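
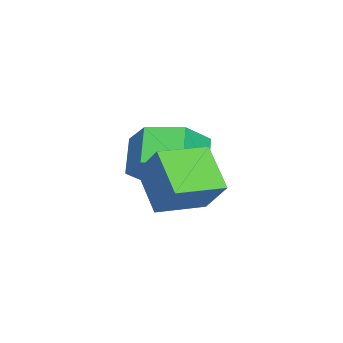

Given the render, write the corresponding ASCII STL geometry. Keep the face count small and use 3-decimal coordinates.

solid 
facet normal 0.671 0.114 -0.733
outer loop
vertex -0.392 1.084 -1.918
vertex -0.988 1.468 -2.404
vertex -0.494 1.937 -1.879
endloop
endfacet
facet normal 0.732 0.057 0.679
outer loop
vertex -0.392 1.084 -1.918
vertex -0.494 1.937 -1.879
vertex -1.076 0.968 -1.17
endloop
endfacet
facet normal 0.732 0.057 0.679
outer loop
vertex -1.076 0.968 -1.17
vertex -0.494 1.937 -1.879
vertex -1.178 1.821 -1.131
endloop
endfacet
facet normal -0.671 -0.114 0.733
outer loop
vertex -1.076 0.968 -1.17
vertex -1.178 1.821 -1.131
vertex -1.672 1.352 -1.656
endloop
endfacet
facet normal 0.671 0.113 -0.733
outer loop
vertex -0.494 1.937 -1.879
vertex -0.988 1.468 -2.404
vertex -1.09 2.321 -2.366
endloop
endfacet
facet normal 0.263 0.888 0.378
outer loop
vertex -0.494 1.937 -1.879
vertex -1.09 2.321 -2.366
vertex -1.178 1.821 -1.131
endloop
endfacet
facet normal 0.263 0.888 0.378
outer loop
vertex -1.178 1.821 -1.131
vertex -1.09 2.321 -2.366
vertex -1.774 2.205 -1.618
endloop
endfacet
facet normal -0.671 -0.113 0.733
outer loop
vertex -1.178 1.821 -1.131
vertex -1.774 2.205 -1.618
vertex -1.672 1.352 -1.656
endloop
endfacet
facet normal 0.671 0.113 -0.733
outer loop
vertex -1.09 2.321 -2.366
vertex -0.988 1.468 -2.404
vertex -1.584 1.852 -2.89
endloop
endfacet
facet normal -0.469 0.830 -0.301
outer loop
vertex -1.09 2.321 -2.366
vertex -1.584 1.852 -2.89
vertex -1.774 2.205 -1.618
endloop
endfacet
facet normal -0.469 0.830 -0.301
outer loop
vertex -1.774 2.205 -1.618
vertex -1.584 1.852 -2.89
vertex -2.268 1.736 -2.142
endloop
endfacet
facet normal -0.671 -0.113 0.733
outer loop
vertex -1.774 2.205 -1.618
vertex -2.268 1.736 -2.142
vertex -1.672 1.352 -1.656
endloop
endfacet
facet normal 0.671 0.114 -0.733
outer loop
vertex -1.584 1.852 -2.89
vertex -0.988 1.468 -2.404
vertex -1.482 0.999 -2.929
endloop
endfacet
facet normal -0.732 -0.057 -0.679
outer loop
vertex -1.584 1.852 -2.89
vertex -1.482 0.999 -2.929
vertex -2.268 1.736 -2.142
endloop
endfacet
facet normal -0.732 -0.057 -0.679
outer loop
vertex -2.268 1.736 -2.142
vertex -1.482 0.999 -2.929
vertex -2.166 0.883 -2.181
endloop
endfacet
facet normal -0.671 -0.114 0.733
outer loop
vertex -2.268 1.736 -2.142
vertex -2.166 0.883 -2.181
vertex -1.672 1.352 -1.656
endloop
endfacet
facet normal 0.671 0.113 -0.733
outer loop
vertex -1.482 0.999 -2.929
vertex -0.988 1.468 -2.404
vertex -0.886 0.615 -2.442
endloop
endfacet
facet normal -0.263 -0.888 -0.378
outer loop
vertex -1.482 0.999 -2.929
vertex -0.886 0.615 -2.442
vertex -2.166 0.883 -2.181
endloop
endfacet
facet normal -0.263 -0.888 -0.378
outer loop
vertex -2.166 0.883 -2.181
vertex -0.886 0.615 -2.442
vertex -1.57 0.499 -1.694
endloop
endfacet
facet normal -0.671 -0.113 0.733
outer loop
vertex -2.166 0.883 -2.181
vertex -1.57 0.499 -1.694
vertex -1.672 1.352 -1.656
endloop
endfacet
facet normal 0.671 0.113 -0.733
outer loop
vertex -0.886 0.615 -2.442
vertex -0.988 1.468 -2.404
vertex -0.392 1.084 -1.918
endloop
endfacet
facet normal 0.469 -0.830 0.301
outer loop
vertex -0.886 0.615 -2.442
vertex -0.392 1.084 -1.918
vertex -1.57 0.499 -1.694
endloop
endfacet
facet normal 0.469 -0.830 0.301
outer loop
vertex -1.57 0.499 -1.694
vertex -0.392 1.084 -1.918
vertex -1.076 0.968 -1.17
endloop
endfacet
facet normal -0.671 -0.113 0.733
outer loop
vertex -1.57 0.499 -1.694
vertex -1.076 0.968 -1.17
vertex -1.672 1.352 -1.656
endloop
endfacet
facet normal -0.682 0.730 -0.046
outer loop
vertex -0.306 2.517 -1.324
vertex 0.329 3.057 -2.174
vertex -0.861 1.949 -2.1
endloop
endfacet
facet normal -0.533 -0.454 0.714
outer loop
vertex -0.069 1.103 -2.046
vertex -0.306 2.517 -1.324
vertex -0.861 1.949 -2.1
endloop
endfacet
facet normal -0.682 0.730 -0.046
outer loop
vertex -0.861 1.949 -2.1
vertex 0.329 3.057 -2.174
vertex -0.226 2.489 -2.949
endloop
endfacet
facet normal -0.499 -0.512 -0.699
outer loop
vertex -0.226 2.489 -2.949
vertex -0.069 1.103 -2.046
vertex -0.861 1.949 -2.1
endloop
endfacet
facet normal 0.500 0.512 0.699
outer loop
vertex -0.306 2.517 -1.324
vertex 1.121 2.211 -2.12
vertex 0.329 3.057 -2.174
endloop
endfacet
facet normal -0.533 -0.454 0.714
outer loop
vertex 0.486 1.671 -1.271
vertex -0.306 2.517 -1.324
vertex -0.069 1.103 -2.046
endloop
endfacet
facet normal 0.500 0.512 0.699
outer loop
vertex 0.486 1.671 -1.271
vertex 1.121 2.211 -2.12
vertex -0.306 2.517 -1.324
endloop
endfacet
facet normal 0.533 0.454 -0.714
outer loop
vertex 0.329 3.057 -2.174
vertex 1.121 2.211 -2.12
vertex -0.226 2.489 -2.949
endloop
endfacet
facet normal -0.500 -0.512 -0.699
outer loop
vertex 0.566 1.643 -2.896
vertex -0.069 1.103 -2.046
vertex -0.226 2.489 -2.949
endloop
endfacet
facet normal 0.533 0.454 -0.714
outer loop
vertex -0.226 2.489 -2.949
vertex 1.121 2.211 -2.12
vertex 0.566 1.643 -2.896
endloop
endfacet
facet normal 0.682 -0.730 0.046
outer loop
vertex 0.566 1.643 -2.896
vertex 0.486 1.671 -1.271
vertex -0.069 1.103 -2.046
endloop
endfacet
facet normal 0.682 -0.730 0.046
outer loop
vertex 1.121 2.211 -2.12
vertex 0.486 1.671 -1.271
vertex 0.566 1.643 -2.896
endloop
endfacet

endsolid


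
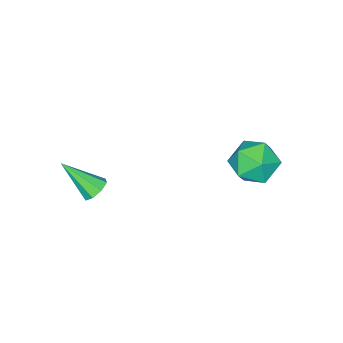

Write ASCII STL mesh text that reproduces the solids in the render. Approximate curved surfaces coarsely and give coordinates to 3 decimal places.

solid 
facet normal -0.789 0.413 0.454
outer loop
vertex -4.066 3.45 1.938
vertex -4.609 2.532 1.829
vertex -4.015 2.703 2.706
endloop
endfacet
facet normal -0.181 0.699 0.692
outer loop
vertex -4.066 3.45 1.938
vertex -4.015 2.703 2.706
vertex -3.128 3.227 2.409
endloop
endfacet
facet normal 0.166 0.977 0.133
outer loop
vertex -4.066 3.45 1.938
vertex -3.128 3.227 2.409
vertex -3.173 3.379 1.348
endloop
endfacet
facet normal -0.229 0.863 -0.450
outer loop
vertex -4.066 3.45 1.938
vertex -3.173 3.379 1.348
vertex -4.088 2.95 0.99
endloop
endfacet
facet normal -0.819 0.515 -0.252
outer loop
vertex -4.066 3.45 1.938
vertex -4.088 2.95 0.99
vertex -4.609 2.532 1.829
endloop
endfacet
facet normal 0.220 0.172 0.960
outer loop
vertex -3.128 3.227 2.409
vertex -4.015 2.703 2.706
vertex -3.092 2.17 2.59
endloop
endfacet
facet normal -0.765 -0.290 0.575
outer loop
vertex -4.015 2.703 2.706
vertex -4.609 2.532 1.829
vertex -4.007 1.741 2.232
endloop
endfacet
facet normal -0.814 -0.125 -0.568
outer loop
vertex -4.609 2.532 1.829
vertex -4.088 2.95 0.99
vertex -4.052 1.893 1.171
endloop
endfacet
facet normal 0.142 0.438 -0.888
outer loop
vertex -4.088 2.95 0.99
vertex -3.173 3.379 1.348
vertex -3.165 2.417 0.874
endloop
endfacet
facet normal 0.781 0.623 0.056
outer loop
vertex -3.173 3.379 1.348
vertex -3.128 3.227 2.409
vertex -2.571 2.588 1.751
endloop
endfacet
facet normal 0.229 -0.863 0.450
outer loop
vertex -3.114 1.67 1.642
vertex -3.092 2.17 2.59
vertex -4.007 1.741 2.232
endloop
endfacet
facet normal -0.166 -0.977 -0.133
outer loop
vertex -3.114 1.67 1.642
vertex -4.007 1.741 2.232
vertex -4.052 1.893 1.171
endloop
endfacet
facet normal 0.181 -0.699 -0.692
outer loop
vertex -3.114 1.67 1.642
vertex -4.052 1.893 1.171
vertex -3.165 2.417 0.874
endloop
endfacet
facet normal 0.789 -0.413 -0.454
outer loop
vertex -3.114 1.67 1.642
vertex -3.165 2.417 0.874
vertex -2.571 2.588 1.751
endloop
endfacet
facet normal 0.819 -0.515 0.252
outer loop
vertex -3.114 1.67 1.642
vertex -2.571 2.588 1.751
vertex -3.092 2.17 2.59
endloop
endfacet
facet normal -0.142 -0.438 0.888
outer loop
vertex -4.007 1.741 2.232
vertex -3.092 2.17 2.59
vertex -4.015 2.703 2.706
endloop
endfacet
facet normal -0.781 -0.623 -0.056
outer loop
vertex -4.052 1.893 1.171
vertex -4.007 1.741 2.232
vertex -4.609 2.532 1.829
endloop
endfacet
facet normal -0.220 -0.172 -0.960
outer loop
vertex -3.165 2.417 0.874
vertex -4.052 1.893 1.171
vertex -4.088 2.95 0.99
endloop
endfacet
facet normal 0.765 0.290 -0.575
outer loop
vertex -2.571 2.588 1.751
vertex -3.165 2.417 0.874
vertex -3.173 3.379 1.348
endloop
endfacet
facet normal 0.814 0.125 0.568
outer loop
vertex -3.092 2.17 2.59
vertex -2.571 2.588 1.751
vertex -3.128 3.227 2.409
endloop
endfacet
facet normal -0.269 0.685 -0.677
outer loop
vertex 1.5 -0.902 1.421
vertex 1.001 -1.2 1.318
vertex 1.161 -0.77 1.689
endloop
endfacet
facet normal 0.656 0.437 0.615
outer loop
vertex 1.5 -0.902 1.421
vertex 1.161 -0.77 1.689
vertex 1.479 -2.42 2.522
endloop
endfacet
facet normal -0.269 0.685 -0.677
outer loop
vertex 1.161 -0.77 1.689
vertex 1.001 -1.2 1.318
vertex 0.728 -0.89 1.74
endloop
endfacet
facet normal -0.019 0.448 0.894
outer loop
vertex 1.161 -0.77 1.689
vertex 0.728 -0.89 1.74
vertex 1.479 -2.42 2.522
endloop
endfacet
facet normal -0.268 0.685 -0.677
outer loop
vertex 0.728 -0.89 1.74
vertex 1.001 -1.2 1.318
vertex 0.456 -1.191 1.543
endloop
endfacet
facet normal -0.639 0.077 0.765
outer loop
vertex 0.728 -0.89 1.74
vertex 0.456 -1.191 1.543
vertex 1.479 -2.42 2.522
endloop
endfacet
facet normal -0.268 0.685 -0.677
outer loop
vertex 0.456 -1.191 1.543
vertex 1.001 -1.2 1.318
vertex 0.502 -1.498 1.214
endloop
endfacet
facet normal -0.837 -0.453 0.306
outer loop
vertex 0.456 -1.191 1.543
vertex 0.502 -1.498 1.214
vertex 1.479 -2.42 2.522
endloop
endfacet
facet normal -0.269 0.686 -0.676
outer loop
vertex 0.502 -1.498 1.214
vertex 1.001 -1.2 1.318
vertex 0.84 -1.63 0.946
endloop
endfacet
facet normal -0.500 -0.838 -0.218
outer loop
vertex 0.502 -1.498 1.214
vertex 0.84 -1.63 0.946
vertex 1.479 -2.42 2.522
endloop
endfacet
facet normal -0.268 0.686 -0.677
outer loop
vertex 0.84 -1.63 0.946
vertex 1.001 -1.2 1.318
vertex 1.273 -1.51 0.896
endloop
endfacet
facet normal 0.178 -0.849 -0.498
outer loop
vertex 0.84 -1.63 0.946
vertex 1.273 -1.51 0.896
vertex 1.479 -2.42 2.522
endloop
endfacet
facet normal -0.269 0.685 -0.677
outer loop
vertex 1.273 -1.51 0.896
vertex 1.001 -1.2 1.318
vertex 1.546 -1.209 1.092
endloop
endfacet
facet normal 0.795 -0.481 -0.370
outer loop
vertex 1.273 -1.51 0.896
vertex 1.546 -1.209 1.092
vertex 1.479 -2.42 2.522
endloop
endfacet
facet normal -0.269 0.685 -0.677
outer loop
vertex 1.546 -1.209 1.092
vertex 1.001 -1.2 1.318
vertex 1.5 -0.902 1.421
endloop
endfacet
facet normal 0.995 0.052 0.091
outer loop
vertex 1.546 -1.209 1.092
vertex 1.5 -0.902 1.421
vertex 1.479 -2.42 2.522
endloop
endfacet

endsolid


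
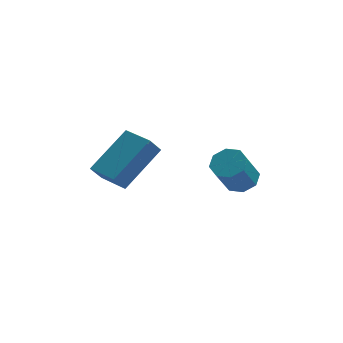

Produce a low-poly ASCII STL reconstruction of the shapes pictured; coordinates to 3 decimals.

solid 
facet normal -0.454 -0.359 0.815
outer loop
vertex -1.669 0.191 3.498
vertex -2.595 1.141 3.4
vertex -2.858 -1.095 2.269
endloop
endfacet
facet normal 0.696 -0.714 0.074
outer loop
vertex -2.485 -0.801 1.6
vertex -1.669 0.191 3.498
vertex -2.858 -1.095 2.269
endloop
endfacet
facet normal -0.455 -0.359 0.815
outer loop
vertex -2.858 -1.095 2.269
vertex -2.595 1.141 3.4
vertex -3.784 -0.145 2.17
endloop
endfacet
facet normal -0.556 -0.601 -0.574
outer loop
vertex -3.784 -0.145 2.17
vertex -2.485 -0.801 1.6
vertex -2.858 -1.095 2.269
endloop
endfacet
facet normal 0.556 0.601 0.574
outer loop
vertex -1.669 0.191 3.498
vertex -2.222 1.435 2.731
vertex -2.595 1.141 3.4
endloop
endfacet
facet normal 0.696 -0.714 0.074
outer loop
vertex -1.296 0.485 2.83
vertex -1.669 0.191 3.498
vertex -2.485 -0.801 1.6
endloop
endfacet
facet normal 0.555 0.601 0.575
outer loop
vertex -1.296 0.485 2.83
vertex -2.222 1.435 2.731
vertex -1.669 0.191 3.498
endloop
endfacet
facet normal -0.696 0.714 -0.074
outer loop
vertex -2.595 1.141 3.4
vertex -2.222 1.435 2.731
vertex -3.784 -0.145 2.17
endloop
endfacet
facet normal -0.556 -0.601 -0.575
outer loop
vertex -3.411 0.149 1.502
vertex -2.485 -0.801 1.6
vertex -3.784 -0.145 2.17
endloop
endfacet
facet normal -0.696 0.714 -0.074
outer loop
vertex -3.784 -0.145 2.17
vertex -2.222 1.435 2.731
vertex -3.411 0.149 1.502
endloop
endfacet
facet normal 0.455 0.359 -0.815
outer loop
vertex -3.411 0.149 1.502
vertex -1.296 0.485 2.83
vertex -2.485 -0.801 1.6
endloop
endfacet
facet normal 0.455 0.358 -0.815
outer loop
vertex -2.222 1.435 2.731
vertex -1.296 0.485 2.83
vertex -3.411 0.149 1.502
endloop
endfacet
facet normal 0.289 0.482 -0.827
outer loop
vertex 2.241 1.853 0.728
vertex 1.55 1.863 0.492
vertex 1.964 2.308 0.896
endloop
endfacet
facet normal 0.819 0.323 0.475
outer loop
vertex 2.241 1.853 0.728
vertex 1.964 2.308 0.896
vertex 1.781 1.086 2.043
endloop
endfacet
facet normal 0.820 0.321 0.473
outer loop
vertex 1.781 1.086 2.043
vertex 1.964 2.308 0.896
vertex 1.505 1.542 2.212
endloop
endfacet
facet normal -0.289 -0.482 0.827
outer loop
vertex 1.781 1.086 2.043
vertex 1.505 1.542 2.212
vertex 1.09 1.097 1.808
endloop
endfacet
facet normal 0.288 0.483 -0.827
outer loop
vertex 1.964 2.308 0.896
vertex 1.55 1.863 0.492
vertex 1.445 2.503 0.829
endloop
endfacet
facet normal 0.231 0.804 0.548
outer loop
vertex 1.964 2.308 0.896
vertex 1.445 2.503 0.829
vertex 1.505 1.542 2.212
endloop
endfacet
facet normal 0.229 0.804 0.549
outer loop
vertex 1.505 1.542 2.212
vertex 1.445 2.503 0.829
vertex 0.986 1.736 2.144
endloop
endfacet
facet normal -0.289 -0.482 0.827
outer loop
vertex 1.505 1.542 2.212
vertex 0.986 1.736 2.144
vertex 1.09 1.097 1.808
endloop
endfacet
facet normal 0.289 0.483 -0.827
outer loop
vertex 1.445 2.503 0.829
vertex 1.55 1.863 0.492
vertex 0.987 2.323 0.564
endloop
endfacet
facet normal -0.495 0.815 0.302
outer loop
vertex 1.445 2.503 0.829
vertex 0.987 2.323 0.564
vertex 0.986 1.736 2.144
endloop
endfacet
facet normal -0.495 0.815 0.302
outer loop
vertex 0.986 1.736 2.144
vertex 0.987 2.323 0.564
vertex 0.528 1.556 1.879
endloop
endfacet
facet normal -0.289 -0.482 0.827
outer loop
vertex 0.986 1.736 2.144
vertex 0.528 1.556 1.879
vertex 1.09 1.097 1.808
endloop
endfacet
facet normal 0.289 0.483 -0.827
outer loop
vertex 0.987 2.323 0.564
vertex 1.55 1.863 0.492
vertex 0.859 1.874 0.257
endloop
endfacet
facet normal -0.930 0.348 -0.121
outer loop
vertex 0.987 2.323 0.564
vertex 0.859 1.874 0.257
vertex 0.528 1.556 1.879
endloop
endfacet
facet normal -0.929 0.350 -0.121
outer loop
vertex 0.528 1.556 1.879
vertex 0.859 1.874 0.257
vertex 0.399 1.107 1.572
endloop
endfacet
facet normal -0.289 -0.482 0.827
outer loop
vertex 0.528 1.556 1.879
vertex 0.399 1.107 1.572
vertex 1.09 1.097 1.808
endloop
endfacet
facet normal 0.289 0.482 -0.827
outer loop
vertex 0.859 1.874 0.257
vertex 1.55 1.863 0.492
vertex 1.135 1.418 0.088
endloop
endfacet
facet normal -0.820 -0.321 -0.474
outer loop
vertex 0.859 1.874 0.257
vertex 1.135 1.418 0.088
vertex 0.399 1.107 1.572
endloop
endfacet
facet normal -0.819 -0.324 -0.474
outer loop
vertex 0.399 1.107 1.572
vertex 1.135 1.418 0.088
vertex 0.676 0.652 1.404
endloop
endfacet
facet normal -0.289 -0.482 0.827
outer loop
vertex 0.399 1.107 1.572
vertex 0.676 0.652 1.404
vertex 1.09 1.097 1.808
endloop
endfacet
facet normal 0.289 0.482 -0.827
outer loop
vertex 1.135 1.418 0.088
vertex 1.55 1.863 0.492
vertex 1.654 1.224 0.156
endloop
endfacet
facet normal -0.229 -0.804 -0.548
outer loop
vertex 1.135 1.418 0.088
vertex 1.654 1.224 0.156
vertex 0.676 0.652 1.404
endloop
endfacet
facet normal -0.231 -0.803 -0.549
outer loop
vertex 0.676 0.652 1.404
vertex 1.654 1.224 0.156
vertex 1.195 0.457 1.471
endloop
endfacet
facet normal -0.288 -0.483 0.827
outer loop
vertex 0.676 0.652 1.404
vertex 1.195 0.457 1.471
vertex 1.09 1.097 1.808
endloop
endfacet
facet normal 0.289 0.482 -0.827
outer loop
vertex 1.654 1.224 0.156
vertex 1.55 1.863 0.492
vertex 2.112 1.404 0.421
endloop
endfacet
facet normal 0.495 -0.815 -0.302
outer loop
vertex 1.654 1.224 0.156
vertex 2.112 1.404 0.421
vertex 1.195 0.457 1.471
endloop
endfacet
facet normal 0.495 -0.815 -0.302
outer loop
vertex 1.195 0.457 1.471
vertex 2.112 1.404 0.421
vertex 1.653 0.637 1.736
endloop
endfacet
facet normal -0.289 -0.483 0.827
outer loop
vertex 1.195 0.457 1.471
vertex 1.653 0.637 1.736
vertex 1.09 1.097 1.808
endloop
endfacet
facet normal 0.289 0.482 -0.827
outer loop
vertex 2.112 1.404 0.421
vertex 1.55 1.863 0.492
vertex 2.241 1.853 0.728
endloop
endfacet
facet normal 0.929 -0.349 0.121
outer loop
vertex 2.112 1.404 0.421
vertex 2.241 1.853 0.728
vertex 1.653 0.637 1.736
endloop
endfacet
facet normal 0.929 -0.348 0.122
outer loop
vertex 1.653 0.637 1.736
vertex 2.241 1.853 0.728
vertex 1.781 1.086 2.043
endloop
endfacet
facet normal -0.289 -0.483 0.827
outer loop
vertex 1.653 0.637 1.736
vertex 1.781 1.086 2.043
vertex 1.09 1.097 1.808
endloop
endfacet

endsolid


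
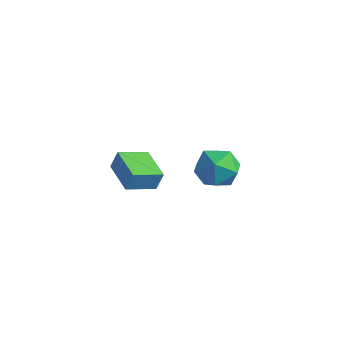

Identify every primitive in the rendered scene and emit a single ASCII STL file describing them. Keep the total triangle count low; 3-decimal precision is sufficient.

solid 
facet normal -0.911 0.404 0.085
outer loop
vertex -2.898 0.612 -2.812
vertex -2.312 2.047 -3.347
vertex -3.117 0.328 -3.81
endloop
endfacet
facet normal -0.357 -0.875 0.327
outer loop
vertex -1.368 -0.447 -3.973
vertex -2.898 0.612 -2.812
vertex -3.117 0.328 -3.81
endloop
endfacet
facet normal -0.911 0.404 0.085
outer loop
vertex -3.117 0.328 -3.81
vertex -2.312 2.047 -3.347
vertex -2.531 1.763 -4.345
endloop
endfacet
facet normal -0.206 -0.267 -0.941
outer loop
vertex -2.531 1.763 -4.345
vertex -1.368 -0.447 -3.973
vertex -3.117 0.328 -3.81
endloop
endfacet
facet normal 0.206 0.267 0.941
outer loop
vertex -2.898 0.612 -2.812
vertex -0.563 1.272 -3.51
vertex -2.312 2.047 -3.347
endloop
endfacet
facet normal -0.357 -0.875 0.327
outer loop
vertex -1.149 -0.163 -2.975
vertex -2.898 0.612 -2.812
vertex -1.368 -0.447 -3.973
endloop
endfacet
facet normal 0.206 0.267 0.941
outer loop
vertex -1.149 -0.163 -2.975
vertex -0.563 1.272 -3.51
vertex -2.898 0.612 -2.812
endloop
endfacet
facet normal 0.357 0.875 -0.327
outer loop
vertex -2.312 2.047 -3.347
vertex -0.563 1.272 -3.51
vertex -2.531 1.763 -4.345
endloop
endfacet
facet normal -0.206 -0.267 -0.941
outer loop
vertex -0.782 0.988 -4.508
vertex -1.368 -0.447 -3.973
vertex -2.531 1.763 -4.345
endloop
endfacet
facet normal 0.357 0.875 -0.327
outer loop
vertex -2.531 1.763 -4.345
vertex -0.563 1.272 -3.51
vertex -0.782 0.988 -4.508
endloop
endfacet
facet normal 0.911 -0.404 -0.085
outer loop
vertex -0.782 0.988 -4.508
vertex -1.149 -0.163 -2.975
vertex -1.368 -0.447 -3.973
endloop
endfacet
facet normal 0.911 -0.404 -0.085
outer loop
vertex -0.563 1.272 -3.51
vertex -1.149 -0.163 -2.975
vertex -0.782 0.988 -4.508
endloop
endfacet
facet normal -0.800 0.512 -0.312
outer loop
vertex 3.017 1.123 -1.044
vertex 2.311 0.4 -0.42
vertex 2.745 1.385 0.082
endloop
endfacet
facet normal -0.227 0.935 -0.272
outer loop
vertex 3.017 1.123 -1.044
vertex 2.745 1.385 0.082
vertex 3.855 1.54 -0.312
endloop
endfacet
facet normal 0.278 0.662 -0.696
outer loop
vertex 3.017 1.123 -1.044
vertex 3.855 1.54 -0.312
vertex 4.107 0.651 -1.058
endloop
endfacet
facet normal 0.018 0.071 -0.997
outer loop
vertex 3.017 1.123 -1.044
vertex 4.107 0.651 -1.058
vertex 3.153 -0.054 -1.125
endloop
endfacet
facet normal -0.649 -0.023 -0.760
outer loop
vertex 3.017 1.123 -1.044
vertex 3.153 -0.054 -1.125
vertex 2.311 0.4 -0.42
endloop
endfacet
facet normal 0.014 0.917 0.399
outer loop
vertex 3.855 1.54 -0.312
vertex 2.745 1.385 0.082
vertex 3.667 1.074 0.765
endloop
endfacet
facet normal -0.913 0.232 0.335
outer loop
vertex 2.745 1.385 0.082
vertex 2.311 0.4 -0.42
vertex 2.713 0.369 0.698
endloop
endfacet
facet normal -0.668 -0.633 -0.391
outer loop
vertex 2.311 0.4 -0.42
vertex 3.153 -0.054 -1.125
vertex 2.965 -0.52 -0.048
endloop
endfacet
facet normal 0.411 -0.482 -0.774
outer loop
vertex 3.153 -0.054 -1.125
vertex 4.107 0.651 -1.058
vertex 4.075 -0.365 -0.442
endloop
endfacet
facet normal 0.832 0.476 -0.286
outer loop
vertex 4.107 0.651 -1.058
vertex 3.855 1.54 -0.312
vertex 4.509 0.62 0.06
endloop
endfacet
facet normal -0.018 -0.071 0.997
outer loop
vertex 3.803 -0.103 0.684
vertex 3.667 1.074 0.765
vertex 2.713 0.369 0.698
endloop
endfacet
facet normal -0.278 -0.662 0.696
outer loop
vertex 3.803 -0.103 0.684
vertex 2.713 0.369 0.698
vertex 2.965 -0.52 -0.048
endloop
endfacet
facet normal 0.227 -0.935 0.272
outer loop
vertex 3.803 -0.103 0.684
vertex 2.965 -0.52 -0.048
vertex 4.075 -0.365 -0.442
endloop
endfacet
facet normal 0.800 -0.512 0.312
outer loop
vertex 3.803 -0.103 0.684
vertex 4.075 -0.365 -0.442
vertex 4.509 0.62 0.06
endloop
endfacet
facet normal 0.649 0.023 0.760
outer loop
vertex 3.803 -0.103 0.684
vertex 4.509 0.62 0.06
vertex 3.667 1.074 0.765
endloop
endfacet
facet normal -0.411 0.482 0.774
outer loop
vertex 2.713 0.369 0.698
vertex 3.667 1.074 0.765
vertex 2.745 1.385 0.082
endloop
endfacet
facet normal -0.832 -0.476 0.286
outer loop
vertex 2.965 -0.52 -0.048
vertex 2.713 0.369 0.698
vertex 2.311 0.4 -0.42
endloop
endfacet
facet normal -0.014 -0.917 -0.399
outer loop
vertex 4.075 -0.365 -0.442
vertex 2.965 -0.52 -0.048
vertex 3.153 -0.054 -1.125
endloop
endfacet
facet normal 0.913 -0.232 -0.335
outer loop
vertex 4.509 0.62 0.06
vertex 4.075 -0.365 -0.442
vertex 4.107 0.651 -1.058
endloop
endfacet
facet normal 0.668 0.633 0.391
outer loop
vertex 3.667 1.074 0.765
vertex 4.509 0.62 0.06
vertex 3.855 1.54 -0.312
endloop
endfacet

endsolid


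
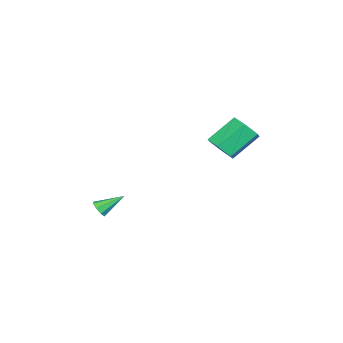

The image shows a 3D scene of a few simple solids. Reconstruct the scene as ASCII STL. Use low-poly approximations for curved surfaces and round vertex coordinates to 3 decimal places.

solid 
facet normal 0.435 -0.719 -0.542
outer loop
vertex -0.153 -4.789 -2.361
vertex -0.36 -4.549 -2.846
vertex 0.126 -4.49 -2.534
endloop
endfacet
facet normal 0.475 0.065 0.878
outer loop
vertex -0.153 -4.789 -2.361
vertex 0.126 -4.49 -2.534
vertex -1.06 -3.391 -1.974
endloop
endfacet
facet normal 0.435 -0.720 -0.541
outer loop
vertex 0.126 -4.49 -2.534
vertex -0.36 -4.549 -2.846
vertex 0.12 -4.226 -2.89
endloop
endfacet
facet normal 0.717 0.566 0.408
outer loop
vertex 0.126 -4.49 -2.534
vertex 0.12 -4.226 -2.89
vertex -1.06 -3.391 -1.974
endloop
endfacet
facet normal 0.434 -0.719 -0.542
outer loop
vertex 0.12 -4.226 -2.89
vertex -0.36 -4.549 -2.846
vertex -0.167 -4.15 -3.221
endloop
endfacet
facet normal 0.459 0.866 -0.199
outer loop
vertex 0.12 -4.226 -2.89
vertex -0.167 -4.15 -3.221
vertex -1.06 -3.391 -1.974
endloop
endfacet
facet normal 0.436 -0.719 -0.541
outer loop
vertex -0.167 -4.15 -3.221
vertex -0.36 -4.549 -2.846
vertex -0.567 -4.309 -3.332
endloop
endfacet
facet normal -0.151 0.793 -0.591
outer loop
vertex -0.167 -4.15 -3.221
vertex -0.567 -4.309 -3.332
vertex -1.06 -3.391 -1.974
endloop
endfacet
facet normal 0.435 -0.720 -0.541
outer loop
vertex -0.567 -4.309 -3.332
vertex -0.36 -4.549 -2.846
vertex -0.845 -4.608 -3.158
endloop
endfacet
facet normal -0.751 0.387 -0.535
outer loop
vertex -0.567 -4.309 -3.332
vertex -0.845 -4.608 -3.158
vertex -1.06 -3.391 -1.974
endloop
endfacet
facet normal 0.436 -0.720 -0.541
outer loop
vertex -0.845 -4.608 -3.158
vertex -0.36 -4.549 -2.846
vertex -0.839 -4.872 -2.802
endloop
endfacet
facet normal -0.992 -0.111 -0.066
outer loop
vertex -0.845 -4.608 -3.158
vertex -0.839 -4.872 -2.802
vertex -1.06 -3.391 -1.974
endloop
endfacet
facet normal 0.435 -0.719 -0.542
outer loop
vertex -0.839 -4.872 -2.802
vertex -0.36 -4.549 -2.846
vertex -0.552 -4.948 -2.471
endloop
endfacet
facet normal -0.733 -0.412 0.541
outer loop
vertex -0.839 -4.872 -2.802
vertex -0.552 -4.948 -2.471
vertex -1.06 -3.391 -1.974
endloop
endfacet
facet normal 0.436 -0.719 -0.542
outer loop
vertex -0.552 -4.948 -2.471
vertex -0.36 -4.549 -2.846
vertex -0.153 -4.789 -2.361
endloop
endfacet
facet normal -0.123 -0.338 0.933
outer loop
vertex -0.552 -4.948 -2.471
vertex -0.153 -4.789 -2.361
vertex -1.06 -3.391 -1.974
endloop
endfacet
facet normal 0.558 -0.516 -0.651
outer loop
vertex -0.552 2.742 2.305
vertex -1.075 1.977 2.463
vertex -1.315 2.578 1.781
endloop
endfacet
facet normal 0.174 0.839 -0.516
outer loop
vertex -0.552 2.742 2.305
vertex -1.315 2.578 1.781
vertex -1.662 3.768 3.599
endloop
endfacet
facet normal 0.174 0.839 -0.516
outer loop
vertex -1.662 3.768 3.599
vertex -1.315 2.578 1.781
vertex -2.425 3.604 3.075
endloop
endfacet
facet normal -0.558 0.516 0.651
outer loop
vertex -1.662 3.768 3.599
vertex -2.425 3.604 3.075
vertex -2.185 3.003 3.757
endloop
endfacet
facet normal 0.558 -0.516 -0.651
outer loop
vertex -1.315 2.578 1.781
vertex -1.075 1.977 2.463
vertex -1.838 1.813 1.939
endloop
endfacet
facet normal -0.616 0.268 -0.741
outer loop
vertex -1.315 2.578 1.781
vertex -1.838 1.813 1.939
vertex -2.425 3.604 3.075
endloop
endfacet
facet normal -0.617 0.268 -0.740
outer loop
vertex -2.425 3.604 3.075
vertex -1.838 1.813 1.939
vertex -2.948 2.839 3.234
endloop
endfacet
facet normal -0.557 0.516 0.651
outer loop
vertex -2.425 3.604 3.075
vertex -2.948 2.839 3.234
vertex -2.185 3.003 3.757
endloop
endfacet
facet normal 0.558 -0.516 -0.651
outer loop
vertex -1.838 1.813 1.939
vertex -1.075 1.977 2.463
vertex -1.598 1.212 2.621
endloop
endfacet
facet normal -0.790 -0.571 -0.225
outer loop
vertex -1.838 1.813 1.939
vertex -1.598 1.212 2.621
vertex -2.948 2.839 3.234
endloop
endfacet
facet normal -0.790 -0.571 -0.225
outer loop
vertex -2.948 2.839 3.234
vertex -1.598 1.212 2.621
vertex -2.708 2.238 3.915
endloop
endfacet
facet normal -0.557 0.515 0.651
outer loop
vertex -2.948 2.839 3.234
vertex -2.708 2.238 3.915
vertex -2.185 3.003 3.757
endloop
endfacet
facet normal 0.558 -0.516 -0.651
outer loop
vertex -1.598 1.212 2.621
vertex -1.075 1.977 2.463
vertex -0.835 1.376 3.145
endloop
endfacet
facet normal -0.174 -0.839 0.516
outer loop
vertex -1.598 1.212 2.621
vertex -0.835 1.376 3.145
vertex -2.708 2.238 3.915
endloop
endfacet
facet normal -0.174 -0.839 0.516
outer loop
vertex -2.708 2.238 3.915
vertex -0.835 1.376 3.145
vertex -1.945 2.402 4.439
endloop
endfacet
facet normal -0.558 0.516 0.651
outer loop
vertex -2.708 2.238 3.915
vertex -1.945 2.402 4.439
vertex -2.185 3.003 3.757
endloop
endfacet
facet normal 0.557 -0.516 -0.651
outer loop
vertex -0.835 1.376 3.145
vertex -1.075 1.977 2.463
vertex -0.312 2.141 2.986
endloop
endfacet
facet normal 0.616 -0.267 0.741
outer loop
vertex -0.835 1.376 3.145
vertex -0.312 2.141 2.986
vertex -1.945 2.402 4.439
endloop
endfacet
facet normal 0.616 -0.268 0.741
outer loop
vertex -1.945 2.402 4.439
vertex -0.312 2.141 2.986
vertex -1.422 3.167 4.281
endloop
endfacet
facet normal -0.558 0.516 0.651
outer loop
vertex -1.945 2.402 4.439
vertex -1.422 3.167 4.281
vertex -2.185 3.003 3.757
endloop
endfacet
facet normal 0.557 -0.515 -0.651
outer loop
vertex -0.312 2.141 2.986
vertex -1.075 1.977 2.463
vertex -0.552 2.742 2.305
endloop
endfacet
facet normal 0.790 0.570 0.225
outer loop
vertex -0.312 2.141 2.986
vertex -0.552 2.742 2.305
vertex -1.422 3.167 4.281
endloop
endfacet
facet normal 0.790 0.571 0.225
outer loop
vertex -1.422 3.167 4.281
vertex -0.552 2.742 2.305
vertex -1.662 3.768 3.599
endloop
endfacet
facet normal -0.558 0.516 0.651
outer loop
vertex -1.422 3.167 4.281
vertex -1.662 3.768 3.599
vertex -2.185 3.003 3.757
endloop
endfacet

endsolid


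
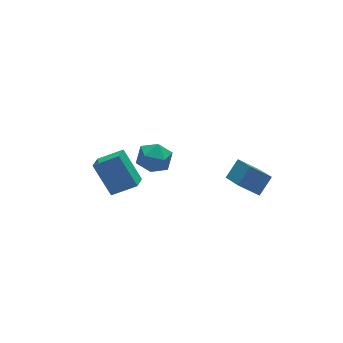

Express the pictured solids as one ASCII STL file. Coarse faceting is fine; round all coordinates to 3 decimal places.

solid 
facet normal -0.794 0.344 -0.501
outer loop
vertex -4.433 1.654 0.856
vertex -3.902 2.333 0.481
vertex -3.998 0.489 -0.633
endloop
endfacet
facet normal -0.565 -0.722 0.400
outer loop
vertex -2.838 -0.013 0.099
vertex -4.433 1.654 0.856
vertex -3.998 0.489 -0.633
endloop
endfacet
facet normal -0.793 0.344 -0.502
outer loop
vertex -3.998 0.489 -0.633
vertex -3.902 2.333 0.481
vertex -3.466 1.168 -1.008
endloop
endfacet
facet normal 0.225 -0.600 -0.768
outer loop
vertex -3.466 1.168 -1.008
vertex -2.838 -0.013 0.099
vertex -3.998 0.489 -0.633
endloop
endfacet
facet normal -0.225 0.600 0.768
outer loop
vertex -4.433 1.654 0.856
vertex -2.742 1.831 1.213
vertex -3.902 2.333 0.481
endloop
endfacet
facet normal -0.565 -0.722 0.399
outer loop
vertex -3.274 1.152 1.588
vertex -4.433 1.654 0.856
vertex -2.838 -0.013 0.099
endloop
endfacet
facet normal -0.225 0.600 0.768
outer loop
vertex -3.274 1.152 1.588
vertex -2.742 1.831 1.213
vertex -4.433 1.654 0.856
endloop
endfacet
facet normal 0.565 0.722 -0.400
outer loop
vertex -3.902 2.333 0.481
vertex -2.742 1.831 1.213
vertex -3.466 1.168 -1.008
endloop
endfacet
facet normal 0.225 -0.600 -0.768
outer loop
vertex -2.307 0.666 -0.276
vertex -2.838 -0.013 0.099
vertex -3.466 1.168 -1.008
endloop
endfacet
facet normal 0.565 0.722 -0.400
outer loop
vertex -3.466 1.168 -1.008
vertex -2.742 1.831 1.213
vertex -2.307 0.666 -0.276
endloop
endfacet
facet normal 0.794 -0.344 0.502
outer loop
vertex -2.307 0.666 -0.276
vertex -3.274 1.152 1.588
vertex -2.838 -0.013 0.099
endloop
endfacet
facet normal 0.793 -0.345 0.502
outer loop
vertex -2.742 1.831 1.213
vertex -3.274 1.152 1.588
vertex -2.307 0.666 -0.276
endloop
endfacet
facet normal -0.711 -0.338 -0.616
outer loop
vertex 1.878 -1.335 -0.742
vertex 1.977 0.164 -1.678
vertex 2.789 -1.869 -1.501
endloop
endfacet
facet normal -0.056 -0.847 0.529
outer loop
vertex 3.643 -1.464 -0.762
vertex 1.878 -1.335 -0.742
vertex 2.789 -1.869 -1.501
endloop
endfacet
facet normal -0.711 -0.338 -0.616
outer loop
vertex 2.789 -1.869 -1.501
vertex 1.977 0.164 -1.678
vertex 2.888 -0.37 -2.437
endloop
endfacet
facet normal 0.700 -0.411 -0.584
outer loop
vertex 2.888 -0.37 -2.437
vertex 3.643 -1.464 -0.762
vertex 2.789 -1.869 -1.501
endloop
endfacet
facet normal -0.700 0.411 0.584
outer loop
vertex 1.878 -1.335 -0.742
vertex 2.831 0.569 -0.939
vertex 1.977 0.164 -1.678
endloop
endfacet
facet normal -0.056 -0.847 0.529
outer loop
vertex 2.732 -0.93 -0.003
vertex 1.878 -1.335 -0.742
vertex 3.643 -1.464 -0.762
endloop
endfacet
facet normal -0.700 0.411 0.584
outer loop
vertex 2.732 -0.93 -0.003
vertex 2.831 0.569 -0.939
vertex 1.878 -1.335 -0.742
endloop
endfacet
facet normal 0.056 0.847 -0.529
outer loop
vertex 1.977 0.164 -1.678
vertex 2.831 0.569 -0.939
vertex 2.888 -0.37 -2.437
endloop
endfacet
facet normal 0.700 -0.411 -0.584
outer loop
vertex 3.742 0.035 -1.698
vertex 3.643 -1.464 -0.762
vertex 2.888 -0.37 -2.437
endloop
endfacet
facet normal 0.056 0.847 -0.529
outer loop
vertex 2.888 -0.37 -2.437
vertex 2.831 0.569 -0.939
vertex 3.742 0.035 -1.698
endloop
endfacet
facet normal 0.711 0.338 0.616
outer loop
vertex 3.742 0.035 -1.698
vertex 2.732 -0.93 -0.003
vertex 3.643 -1.464 -0.762
endloop
endfacet
facet normal 0.711 0.338 0.616
outer loop
vertex 2.831 0.569 -0.939
vertex 2.732 -0.93 -0.003
vertex 3.742 0.035 -1.698
endloop
endfacet
facet normal -0.675 0.733 -0.086
outer loop
vertex -0.798 3.81 -2.174
vertex -1.519 3.184 -1.847
vertex -0.998 3.742 -1.187
endloop
endfacet
facet normal -0.030 0.998 0.063
outer loop
vertex -0.798 3.81 -2.174
vertex -0.998 3.742 -1.187
vertex -0.042 3.791 -1.506
endloop
endfacet
facet normal 0.419 0.788 -0.452
outer loop
vertex -0.798 3.81 -2.174
vertex -0.042 3.791 -1.506
vertex 0.028 3.262 -2.363
endloop
endfacet
facet normal 0.051 0.393 -0.918
outer loop
vertex -0.798 3.81 -2.174
vertex 0.028 3.262 -2.363
vertex -0.885 2.888 -2.574
endloop
endfacet
facet normal -0.626 0.359 -0.692
outer loop
vertex -0.798 3.81 -2.174
vertex -0.885 2.888 -2.574
vertex -1.519 3.184 -1.847
endloop
endfacet
facet normal 0.190 0.710 0.678
outer loop
vertex -0.042 3.791 -1.506
vertex -0.998 3.742 -1.187
vertex -0.295 3.152 -0.766
endloop
endfacet
facet normal -0.854 0.281 0.437
outer loop
vertex -0.998 3.742 -1.187
vertex -1.519 3.184 -1.847
vertex -1.208 2.778 -0.977
endloop
endfacet
facet normal -0.774 -0.323 -0.544
outer loop
vertex -1.519 3.184 -1.847
vertex -0.885 2.888 -2.574
vertex -1.138 2.249 -1.834
endloop
endfacet
facet normal 0.320 -0.268 -0.909
outer loop
vertex -0.885 2.888 -2.574
vertex 0.028 3.262 -2.363
vertex -0.182 2.298 -2.153
endloop
endfacet
facet normal 0.916 0.371 -0.154
outer loop
vertex 0.028 3.262 -2.363
vertex -0.042 3.791 -1.506
vertex 0.339 2.856 -1.493
endloop
endfacet
facet normal -0.051 -0.393 0.918
outer loop
vertex -0.382 2.23 -1.166
vertex -0.295 3.152 -0.766
vertex -1.208 2.778 -0.977
endloop
endfacet
facet normal -0.419 -0.788 0.452
outer loop
vertex -0.382 2.23 -1.166
vertex -1.208 2.778 -0.977
vertex -1.138 2.249 -1.834
endloop
endfacet
facet normal 0.030 -0.998 -0.063
outer loop
vertex -0.382 2.23 -1.166
vertex -1.138 2.249 -1.834
vertex -0.182 2.298 -2.153
endloop
endfacet
facet normal 0.675 -0.733 0.086
outer loop
vertex -0.382 2.23 -1.166
vertex -0.182 2.298 -2.153
vertex 0.339 2.856 -1.493
endloop
endfacet
facet normal 0.626 -0.359 0.692
outer loop
vertex -0.382 2.23 -1.166
vertex 0.339 2.856 -1.493
vertex -0.295 3.152 -0.766
endloop
endfacet
facet normal -0.320 0.268 0.909
outer loop
vertex -1.208 2.778 -0.977
vertex -0.295 3.152 -0.766
vertex -0.998 3.742 -1.187
endloop
endfacet
facet normal -0.916 -0.371 0.154
outer loop
vertex -1.138 2.249 -1.834
vertex -1.208 2.778 -0.977
vertex -1.519 3.184 -1.847
endloop
endfacet
facet normal -0.190 -0.710 -0.678
outer loop
vertex -0.182 2.298 -2.153
vertex -1.138 2.249 -1.834
vertex -0.885 2.888 -2.574
endloop
endfacet
facet normal 0.854 -0.281 -0.437
outer loop
vertex 0.339 2.856 -1.493
vertex -0.182 2.298 -2.153
vertex 0.028 3.262 -2.363
endloop
endfacet
facet normal 0.774 0.323 0.544
outer loop
vertex -0.295 3.152 -0.766
vertex 0.339 2.856 -1.493
vertex -0.042 3.791 -1.506
endloop
endfacet

endsolid


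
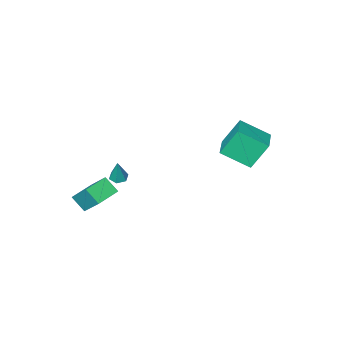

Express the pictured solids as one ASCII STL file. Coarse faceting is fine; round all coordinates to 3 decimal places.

solid 
facet normal -0.200 -0.236 -0.951
outer loop
vertex 2.707 -0.626 -0.908
vertex 2.282 -1.008 -0.724
vertex 2.143 -0.435 -0.837
endloop
endfacet
facet normal 0.322 0.947 0.009
outer loop
vertex 2.707 -0.626 -0.908
vertex 2.143 -0.435 -0.837
vertex 2.618 -0.612 0.864
endloop
endfacet
facet normal -0.201 -0.236 -0.951
outer loop
vertex 2.143 -0.435 -0.837
vertex 2.282 -1.008 -0.724
vertex 1.718 -0.817 -0.652
endloop
endfacet
facet normal -0.587 0.772 0.244
outer loop
vertex 2.143 -0.435 -0.837
vertex 1.718 -0.817 -0.652
vertex 2.618 -0.612 0.864
endloop
endfacet
facet normal -0.202 -0.237 -0.950
outer loop
vertex 1.718 -0.817 -0.652
vertex 2.282 -1.008 -0.724
vertex 1.858 -1.389 -0.539
endloop
endfacet
facet normal -0.849 -0.105 0.518
outer loop
vertex 1.718 -0.817 -0.652
vertex 1.858 -1.389 -0.539
vertex 2.618 -0.612 0.864
endloop
endfacet
facet normal -0.202 -0.237 -0.950
outer loop
vertex 1.858 -1.389 -0.539
vertex 2.282 -1.008 -0.724
vertex 2.422 -1.58 -0.611
endloop
endfacet
facet normal -0.202 -0.806 0.556
outer loop
vertex 1.858 -1.389 -0.539
vertex 2.422 -1.58 -0.611
vertex 2.618 -0.612 0.864
endloop
endfacet
facet normal -0.200 -0.237 -0.951
outer loop
vertex 2.422 -1.58 -0.611
vertex 2.282 -1.008 -0.724
vertex 2.847 -1.199 -0.795
endloop
endfacet
facet normal 0.705 -0.632 0.321
outer loop
vertex 2.422 -1.58 -0.611
vertex 2.847 -1.199 -0.795
vertex 2.618 -0.612 0.864
endloop
endfacet
facet normal -0.199 -0.236 -0.951
outer loop
vertex 2.847 -1.199 -0.795
vertex 2.282 -1.008 -0.724
vertex 2.707 -0.626 -0.908
endloop
endfacet
facet normal 0.968 0.246 0.047
outer loop
vertex 2.847 -1.199 -0.795
vertex 2.707 -0.626 -0.908
vertex 2.618 -0.612 0.864
endloop
endfacet
facet normal -0.971 -0.202 0.132
outer loop
vertex 2.559 -2.031 -1.253
vertex 2.254 -1.136 -2.131
vertex 2.655 -3.483 -2.768
endloop
endfacet
facet normal 0.236 -0.694 0.680
outer loop
vertex 4.286 -3.144 -2.989
vertex 2.559 -2.031 -1.253
vertex 2.655 -3.483 -2.768
endloop
endfacet
facet normal -0.971 -0.202 0.132
outer loop
vertex 2.655 -3.483 -2.768
vertex 2.254 -1.136 -2.131
vertex 2.35 -2.588 -3.645
endloop
endfacet
facet normal 0.046 -0.691 -0.721
outer loop
vertex 2.35 -2.588 -3.645
vertex 4.286 -3.144 -2.989
vertex 2.655 -3.483 -2.768
endloop
endfacet
facet normal -0.046 0.692 0.721
outer loop
vertex 2.559 -2.031 -1.253
vertex 3.885 -0.797 -2.352
vertex 2.254 -1.136 -2.131
endloop
endfacet
facet normal 0.237 -0.694 0.680
outer loop
vertex 4.19 -1.692 -1.475
vertex 2.559 -2.031 -1.253
vertex 4.286 -3.144 -2.989
endloop
endfacet
facet normal -0.045 0.691 0.721
outer loop
vertex 4.19 -1.692 -1.475
vertex 3.885 -0.797 -2.352
vertex 2.559 -2.031 -1.253
endloop
endfacet
facet normal -0.236 0.694 -0.680
outer loop
vertex 2.254 -1.136 -2.131
vertex 3.885 -0.797 -2.352
vertex 2.35 -2.588 -3.645
endloop
endfacet
facet normal 0.046 -0.692 -0.721
outer loop
vertex 3.981 -2.249 -3.867
vertex 4.286 -3.144 -2.989
vertex 2.35 -2.588 -3.645
endloop
endfacet
facet normal -0.237 0.694 -0.680
outer loop
vertex 2.35 -2.588 -3.645
vertex 3.885 -0.797 -2.352
vertex 3.981 -2.249 -3.867
endloop
endfacet
facet normal 0.971 0.202 -0.132
outer loop
vertex 3.981 -2.249 -3.867
vertex 4.19 -1.692 -1.475
vertex 4.286 -3.144 -2.989
endloop
endfacet
facet normal 0.971 0.202 -0.132
outer loop
vertex 3.885 -0.797 -2.352
vertex 4.19 -1.692 -1.475
vertex 3.981 -2.249 -3.867
endloop
endfacet
facet normal -0.655 -0.737 -0.166
outer loop
vertex -4.472 2.015 3.285
vertex -5.746 3.386 2.228
vertex -3.498 1.549 1.507
endloop
endfacet
facet normal 0.593 -0.638 0.492
outer loop
vertex -2.214 2.994 1.832
vertex -4.472 2.015 3.285
vertex -3.498 1.549 1.507
endloop
endfacet
facet normal -0.655 -0.737 -0.166
outer loop
vertex -3.498 1.549 1.507
vertex -5.746 3.386 2.228
vertex -4.772 2.921 0.45
endloop
endfacet
facet normal 0.468 -0.224 -0.855
outer loop
vertex -4.772 2.921 0.45
vertex -2.214 2.994 1.832
vertex -3.498 1.549 1.507
endloop
endfacet
facet normal -0.468 0.224 0.855
outer loop
vertex -4.472 2.015 3.285
vertex -4.462 4.831 2.553
vertex -5.746 3.386 2.228
endloop
endfacet
facet normal 0.593 -0.638 0.492
outer loop
vertex -3.188 3.459 3.61
vertex -4.472 2.015 3.285
vertex -2.214 2.994 1.832
endloop
endfacet
facet normal -0.468 0.224 0.855
outer loop
vertex -3.188 3.459 3.61
vertex -4.462 4.831 2.553
vertex -4.472 2.015 3.285
endloop
endfacet
facet normal -0.593 0.638 -0.492
outer loop
vertex -5.746 3.386 2.228
vertex -4.462 4.831 2.553
vertex -4.772 2.921 0.45
endloop
endfacet
facet normal 0.468 -0.224 -0.855
outer loop
vertex -3.488 4.365 0.775
vertex -2.214 2.994 1.832
vertex -4.772 2.921 0.45
endloop
endfacet
facet normal -0.593 0.638 -0.492
outer loop
vertex -4.772 2.921 0.45
vertex -4.462 4.831 2.553
vertex -3.488 4.365 0.775
endloop
endfacet
facet normal 0.655 0.737 0.166
outer loop
vertex -3.488 4.365 0.775
vertex -3.188 3.459 3.61
vertex -2.214 2.994 1.832
endloop
endfacet
facet normal 0.656 0.737 0.166
outer loop
vertex -4.462 4.831 2.553
vertex -3.188 3.459 3.61
vertex -3.488 4.365 0.775
endloop
endfacet

endsolid


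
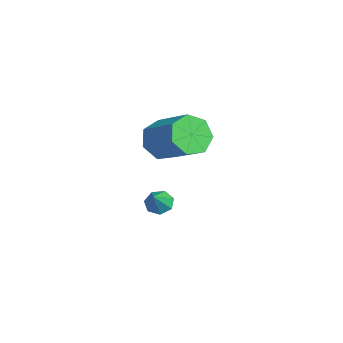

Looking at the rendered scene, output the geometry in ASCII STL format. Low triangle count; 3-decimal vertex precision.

solid 
facet normal -0.726 -0.470 -0.502
outer loop
vertex 1.663 -0.334 -0.062
vertex 1.102 0.506 -0.037
vertex 1.772 0.217 -0.735
endloop
endfacet
facet normal 0.676 -0.620 -0.398
outer loop
vertex 1.663 -0.334 -0.062
vertex 1.772 0.217 -0.735
vertex 3.159 0.634 0.972
endloop
endfacet
facet normal 0.676 -0.620 -0.398
outer loop
vertex 3.159 0.634 0.972
vertex 1.772 0.217 -0.735
vertex 3.268 1.185 0.298
endloop
endfacet
facet normal 0.726 0.470 0.502
outer loop
vertex 3.159 0.634 0.972
vertex 3.268 1.185 0.298
vertex 2.598 1.474 0.997
endloop
endfacet
facet normal -0.726 -0.471 -0.502
outer loop
vertex 1.772 0.217 -0.735
vertex 1.102 0.506 -0.037
vertex 1.376 0.985 -0.883
endloop
endfacet
facet normal 0.519 0.104 -0.849
outer loop
vertex 1.772 0.217 -0.735
vertex 1.376 0.985 -0.883
vertex 3.268 1.185 0.298
endloop
endfacet
facet normal 0.519 0.105 -0.849
outer loop
vertex 3.268 1.185 0.298
vertex 1.376 0.985 -0.883
vertex 2.872 1.953 0.151
endloop
endfacet
facet normal 0.726 0.470 0.502
outer loop
vertex 3.268 1.185 0.298
vertex 2.872 1.953 0.151
vertex 2.598 1.474 0.997
endloop
endfacet
facet normal -0.727 -0.470 -0.501
outer loop
vertex 1.376 0.985 -0.883
vertex 1.102 0.506 -0.037
vertex 0.774 1.393 -0.393
endloop
endfacet
facet normal -0.029 0.750 -0.660
outer loop
vertex 1.376 0.985 -0.883
vertex 0.774 1.393 -0.393
vertex 2.872 1.953 0.151
endloop
endfacet
facet normal -0.029 0.750 -0.660
outer loop
vertex 2.872 1.953 0.151
vertex 0.774 1.393 -0.393
vertex 2.27 2.361 0.641
endloop
endfacet
facet normal 0.727 0.470 0.501
outer loop
vertex 2.872 1.953 0.151
vertex 2.27 2.361 0.641
vertex 2.598 1.474 0.997
endloop
endfacet
facet normal -0.726 -0.470 -0.502
outer loop
vertex 0.774 1.393 -0.393
vertex 1.102 0.506 -0.037
vertex 0.419 1.132 0.365
endloop
endfacet
facet normal -0.556 0.831 0.026
outer loop
vertex 0.774 1.393 -0.393
vertex 0.419 1.132 0.365
vertex 2.27 2.361 0.641
endloop
endfacet
facet normal -0.556 0.831 0.026
outer loop
vertex 2.27 2.361 0.641
vertex 0.419 1.132 0.365
vertex 1.915 2.1 1.398
endloop
endfacet
facet normal 0.726 0.470 0.502
outer loop
vertex 2.27 2.361 0.641
vertex 1.915 2.1 1.398
vertex 2.598 1.474 0.997
endloop
endfacet
facet normal -0.726 -0.470 -0.502
outer loop
vertex 0.419 1.132 0.365
vertex 1.102 0.506 -0.037
vertex 0.578 0.401 0.82
endloop
endfacet
facet normal -0.663 0.286 0.692
outer loop
vertex 0.419 1.132 0.365
vertex 0.578 0.401 0.82
vertex 1.915 2.1 1.398
endloop
endfacet
facet normal -0.663 0.287 0.691
outer loop
vertex 1.915 2.1 1.398
vertex 0.578 0.401 0.82
vertex 2.074 1.369 1.854
endloop
endfacet
facet normal 0.726 0.471 0.502
outer loop
vertex 1.915 2.1 1.398
vertex 2.074 1.369 1.854
vertex 2.598 1.474 0.997
endloop
endfacet
facet normal -0.727 -0.469 -0.502
outer loop
vertex 0.578 0.401 0.82
vertex 1.102 0.506 -0.037
vertex 1.131 -0.252 0.63
endloop
endfacet
facet normal -0.272 -0.474 0.837
outer loop
vertex 0.578 0.401 0.82
vertex 1.131 -0.252 0.63
vertex 2.074 1.369 1.854
endloop
endfacet
facet normal -0.272 -0.474 0.837
outer loop
vertex 2.074 1.369 1.854
vertex 1.131 -0.252 0.63
vertex 2.628 0.716 1.664
endloop
endfacet
facet normal 0.726 0.470 0.502
outer loop
vertex 2.074 1.369 1.854
vertex 2.628 0.716 1.664
vertex 2.598 1.474 0.997
endloop
endfacet
facet normal -0.726 -0.470 -0.502
outer loop
vertex 1.131 -0.252 0.63
vertex 1.102 0.506 -0.037
vertex 1.663 -0.334 -0.062
endloop
endfacet
facet normal 0.324 -0.878 0.353
outer loop
vertex 1.131 -0.252 0.63
vertex 1.663 -0.334 -0.062
vertex 2.628 0.716 1.664
endloop
endfacet
facet normal 0.324 -0.878 0.353
outer loop
vertex 2.628 0.716 1.664
vertex 1.663 -0.334 -0.062
vertex 3.159 0.634 0.972
endloop
endfacet
facet normal 0.726 0.470 0.502
outer loop
vertex 2.628 0.716 1.664
vertex 3.159 0.634 0.972
vertex 2.598 1.474 0.997
endloop
endfacet
facet normal -0.664 0.277 -0.694
outer loop
vertex 0.29 0.965 -4.546
vertex -0.101 0.494 -4.36
vertex -0.073 1.097 -4.146
endloop
endfacet
facet normal 0.619 0.714 0.326
outer loop
vertex 0.29 0.965 -4.546
vertex -0.073 1.097 -4.146
vertex 0.681 0.166 -3.54
endloop
endfacet
facet normal -0.664 0.277 -0.695
outer loop
vertex -0.073 1.097 -4.146
vertex -0.101 0.494 -4.36
vertex -0.457 0.774 -3.908
endloop
endfacet
facet normal 0.035 0.565 0.824
outer loop
vertex -0.073 1.097 -4.146
vertex -0.457 0.774 -3.908
vertex 0.681 0.166 -3.54
endloop
endfacet
facet normal -0.663 0.279 -0.695
outer loop
vertex -0.457 0.774 -3.908
vertex -0.101 0.494 -4.36
vertex -0.574 0.241 -4.01
endloop
endfacet
facet normal -0.354 -0.100 0.930
outer loop
vertex -0.457 0.774 -3.908
vertex -0.574 0.241 -4.01
vertex 0.681 0.166 -3.54
endloop
endfacet
facet normal -0.663 0.278 -0.695
outer loop
vertex -0.574 0.241 -4.01
vertex -0.101 0.494 -4.36
vertex -0.334 -0.102 -4.376
endloop
endfacet
facet normal -0.258 -0.784 0.565
outer loop
vertex -0.574 0.241 -4.01
vertex -0.334 -0.102 -4.376
vertex 0.681 0.166 -3.54
endloop
endfacet
facet normal -0.663 0.278 -0.695
outer loop
vertex -0.334 -0.102 -4.376
vertex -0.101 0.494 -4.36
vertex 0.08 0.004 -4.729
endloop
endfacet
facet normal 0.252 -0.968 0.005
outer loop
vertex -0.334 -0.102 -4.376
vertex 0.08 0.004 -4.729
vertex 0.681 0.166 -3.54
endloop
endfacet
facet normal -0.663 0.278 -0.695
outer loop
vertex 0.08 0.004 -4.729
vertex -0.101 0.494 -4.36
vertex 0.359 0.479 -4.805
endloop
endfacet
facet normal 0.790 -0.517 -0.329
outer loop
vertex 0.08 0.004 -4.729
vertex 0.359 0.479 -4.805
vertex 0.681 0.166 -3.54
endloop
endfacet
facet normal -0.664 0.276 -0.695
outer loop
vertex 0.359 0.479 -4.805
vertex -0.101 0.494 -4.36
vertex 0.29 0.965 -4.546
endloop
endfacet
facet normal 0.954 0.234 -0.185
outer loop
vertex 0.359 0.479 -4.805
vertex 0.29 0.965 -4.546
vertex 0.681 0.166 -3.54
endloop
endfacet

endsolid


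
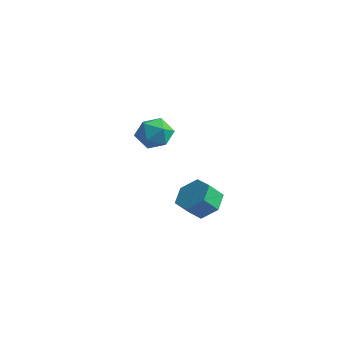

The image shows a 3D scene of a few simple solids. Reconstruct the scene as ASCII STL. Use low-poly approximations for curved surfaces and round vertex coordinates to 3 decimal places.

solid 
facet normal 0.195 0.651 -0.734
outer loop
vertex 3.518 -0.281 -0.507
vertex 2.869 -0.843 -1.178
vertex 2.458 -0.036 -0.572
endloop
endfacet
facet normal 0.126 0.726 0.676
outer loop
vertex 3.518 -0.281 -0.507
vertex 2.458 -0.036 -0.572
vertex 3.28 -1.074 0.389
endloop
endfacet
facet normal 0.126 0.726 0.676
outer loop
vertex 3.28 -1.074 0.389
vertex 2.458 -0.036 -0.572
vertex 2.22 -0.829 0.324
endloop
endfacet
facet normal -0.195 -0.650 0.734
outer loop
vertex 3.28 -1.074 0.389
vertex 2.22 -0.829 0.324
vertex 2.631 -1.637 -0.282
endloop
endfacet
facet normal 0.195 0.651 -0.734
outer loop
vertex 2.458 -0.036 -0.572
vertex 2.869 -0.843 -1.178
vertex 1.809 -0.598 -1.243
endloop
endfacet
facet normal -0.779 0.558 0.287
outer loop
vertex 2.458 -0.036 -0.572
vertex 1.809 -0.598 -1.243
vertex 2.22 -0.829 0.324
endloop
endfacet
facet normal -0.779 0.557 0.287
outer loop
vertex 2.22 -0.829 0.324
vertex 1.809 -0.598 -1.243
vertex 1.571 -1.392 -0.347
endloop
endfacet
facet normal -0.195 -0.650 0.734
outer loop
vertex 2.22 -0.829 0.324
vertex 1.571 -1.392 -0.347
vertex 2.631 -1.637 -0.282
endloop
endfacet
facet normal 0.195 0.650 -0.734
outer loop
vertex 1.809 -0.598 -1.243
vertex 2.869 -0.843 -1.178
vertex 2.22 -1.406 -1.849
endloop
endfacet
facet normal -0.905 -0.168 -0.390
outer loop
vertex 1.809 -0.598 -1.243
vertex 2.22 -1.406 -1.849
vertex 1.571 -1.392 -0.347
endloop
endfacet
facet normal -0.905 -0.169 -0.390
outer loop
vertex 1.571 -1.392 -0.347
vertex 2.22 -1.406 -1.849
vertex 1.982 -2.199 -0.953
endloop
endfacet
facet normal -0.195 -0.651 0.734
outer loop
vertex 1.571 -1.392 -0.347
vertex 1.982 -2.199 -0.953
vertex 2.631 -1.637 -0.282
endloop
endfacet
facet normal 0.195 0.650 -0.734
outer loop
vertex 2.22 -1.406 -1.849
vertex 2.869 -0.843 -1.178
vertex 3.28 -1.651 -1.784
endloop
endfacet
facet normal -0.126 -0.726 -0.676
outer loop
vertex 2.22 -1.406 -1.849
vertex 3.28 -1.651 -1.784
vertex 1.982 -2.199 -0.953
endloop
endfacet
facet normal -0.126 -0.726 -0.676
outer loop
vertex 1.982 -2.199 -0.953
vertex 3.28 -1.651 -1.784
vertex 3.042 -2.444 -0.888
endloop
endfacet
facet normal -0.195 -0.651 0.734
outer loop
vertex 1.982 -2.199 -0.953
vertex 3.042 -2.444 -0.888
vertex 2.631 -1.637 -0.282
endloop
endfacet
facet normal 0.195 0.650 -0.734
outer loop
vertex 3.28 -1.651 -1.784
vertex 2.869 -0.843 -1.178
vertex 3.929 -1.088 -1.113
endloop
endfacet
facet normal 0.779 -0.557 -0.286
outer loop
vertex 3.28 -1.651 -1.784
vertex 3.929 -1.088 -1.113
vertex 3.042 -2.444 -0.888
endloop
endfacet
facet normal 0.779 -0.557 -0.287
outer loop
vertex 3.042 -2.444 -0.888
vertex 3.929 -1.088 -1.113
vertex 3.691 -1.882 -0.217
endloop
endfacet
facet normal -0.195 -0.651 0.734
outer loop
vertex 3.042 -2.444 -0.888
vertex 3.691 -1.882 -0.217
vertex 2.631 -1.637 -0.282
endloop
endfacet
facet normal 0.195 0.651 -0.734
outer loop
vertex 3.929 -1.088 -1.113
vertex 2.869 -0.843 -1.178
vertex 3.518 -0.281 -0.507
endloop
endfacet
facet normal 0.905 0.168 0.390
outer loop
vertex 3.929 -1.088 -1.113
vertex 3.518 -0.281 -0.507
vertex 3.691 -1.882 -0.217
endloop
endfacet
facet normal 0.905 0.168 0.390
outer loop
vertex 3.691 -1.882 -0.217
vertex 3.518 -0.281 -0.507
vertex 3.28 -1.074 0.389
endloop
endfacet
facet normal -0.195 -0.650 0.734
outer loop
vertex 3.691 -1.882 -0.217
vertex 3.28 -1.074 0.389
vertex 2.631 -1.637 -0.282
endloop
endfacet
facet normal 0.156 0.945 -0.288
outer loop
vertex -3.628 2.638 -0.289
vertex -4.238 3.015 0.619
vertex -3.096 2.856 0.715
endloop
endfacet
facet normal 0.699 0.526 -0.485
outer loop
vertex -3.628 2.638 -0.289
vertex -3.096 2.856 0.715
vertex -2.813 1.916 0.103
endloop
endfacet
facet normal 0.438 0.007 -0.899
outer loop
vertex -3.628 2.638 -0.289
vertex -2.813 1.916 0.103
vertex -3.78 1.494 -0.372
endloop
endfacet
facet normal -0.267 0.105 -0.958
outer loop
vertex -3.628 2.638 -0.289
vertex -3.78 1.494 -0.372
vertex -4.661 2.173 -0.052
endloop
endfacet
facet normal -0.441 0.684 -0.581
outer loop
vertex -3.628 2.638 -0.289
vertex -4.661 2.173 -0.052
vertex -4.238 3.015 0.619
endloop
endfacet
facet normal 0.969 0.225 0.103
outer loop
vertex -2.813 1.916 0.103
vertex -3.096 2.856 0.715
vertex -2.919 1.847 1.252
endloop
endfacet
facet normal 0.090 0.902 0.422
outer loop
vertex -3.096 2.856 0.715
vertex -4.238 3.015 0.619
vertex -3.8 2.526 1.572
endloop
endfacet
facet normal -0.875 0.481 -0.052
outer loop
vertex -4.238 3.015 0.619
vertex -4.661 2.173 -0.052
vertex -4.767 2.104 1.097
endloop
endfacet
facet normal -0.593 -0.457 -0.663
outer loop
vertex -4.661 2.173 -0.052
vertex -3.78 1.494 -0.372
vertex -4.484 1.164 0.485
endloop
endfacet
facet normal 0.547 -0.615 -0.567
outer loop
vertex -3.78 1.494 -0.372
vertex -2.813 1.916 0.103
vertex -3.342 1.005 0.581
endloop
endfacet
facet normal 0.267 -0.105 0.958
outer loop
vertex -3.952 1.382 1.489
vertex -2.919 1.847 1.252
vertex -3.8 2.526 1.572
endloop
endfacet
facet normal -0.438 -0.007 0.899
outer loop
vertex -3.952 1.382 1.489
vertex -3.8 2.526 1.572
vertex -4.767 2.104 1.097
endloop
endfacet
facet normal -0.699 -0.526 0.485
outer loop
vertex -3.952 1.382 1.489
vertex -4.767 2.104 1.097
vertex -4.484 1.164 0.485
endloop
endfacet
facet normal -0.156 -0.945 0.288
outer loop
vertex -3.952 1.382 1.489
vertex -4.484 1.164 0.485
vertex -3.342 1.005 0.581
endloop
endfacet
facet normal 0.441 -0.684 0.581
outer loop
vertex -3.952 1.382 1.489
vertex -3.342 1.005 0.581
vertex -2.919 1.847 1.252
endloop
endfacet
facet normal 0.593 0.457 0.663
outer loop
vertex -3.8 2.526 1.572
vertex -2.919 1.847 1.252
vertex -3.096 2.856 0.715
endloop
endfacet
facet normal -0.547 0.615 0.567
outer loop
vertex -4.767 2.104 1.097
vertex -3.8 2.526 1.572
vertex -4.238 3.015 0.619
endloop
endfacet
facet normal -0.969 -0.225 -0.103
outer loop
vertex -4.484 1.164 0.485
vertex -4.767 2.104 1.097
vertex -4.661 2.173 -0.052
endloop
endfacet
facet normal -0.090 -0.902 -0.422
outer loop
vertex -3.342 1.005 0.581
vertex -4.484 1.164 0.485
vertex -3.78 1.494 -0.372
endloop
endfacet
facet normal 0.875 -0.481 0.052
outer loop
vertex -2.919 1.847 1.252
vertex -3.342 1.005 0.581
vertex -2.813 1.916 0.103
endloop
endfacet

endsolid


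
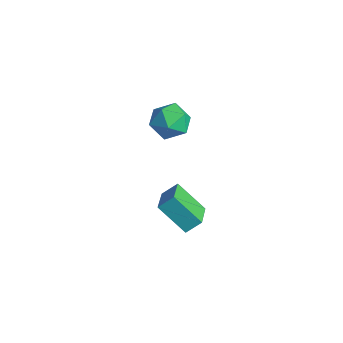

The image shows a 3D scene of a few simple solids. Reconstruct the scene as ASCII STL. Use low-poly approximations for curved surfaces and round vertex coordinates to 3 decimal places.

solid 
facet normal -0.773 0.555 -0.306
outer loop
vertex 1.868 -0.789 0.107
vertex 2.138 -0.027 0.808
vertex 3.084 0.108 -1.337
endloop
endfacet
facet normal -0.253 -0.712 -0.655
outer loop
vertex 4.422 -0.853 -0.808
vertex 1.868 -0.789 0.107
vertex 3.084 0.108 -1.337
endloop
endfacet
facet normal -0.773 0.555 -0.306
outer loop
vertex 3.084 0.108 -1.337
vertex 2.138 -0.027 0.808
vertex 3.354 0.87 -0.636
endloop
endfacet
facet normal 0.582 0.429 -0.691
outer loop
vertex 3.354 0.87 -0.636
vertex 4.422 -0.853 -0.808
vertex 3.084 0.108 -1.337
endloop
endfacet
facet normal -0.582 -0.429 0.691
outer loop
vertex 1.868 -0.789 0.107
vertex 3.476 -0.988 1.337
vertex 2.138 -0.027 0.808
endloop
endfacet
facet normal -0.253 -0.712 -0.655
outer loop
vertex 3.206 -1.75 0.636
vertex 1.868 -0.789 0.107
vertex 4.422 -0.853 -0.808
endloop
endfacet
facet normal -0.582 -0.429 0.691
outer loop
vertex 3.206 -1.75 0.636
vertex 3.476 -0.988 1.337
vertex 1.868 -0.789 0.107
endloop
endfacet
facet normal 0.253 0.712 0.655
outer loop
vertex 2.138 -0.027 0.808
vertex 3.476 -0.988 1.337
vertex 3.354 0.87 -0.636
endloop
endfacet
facet normal 0.582 0.429 -0.691
outer loop
vertex 4.692 -0.091 -0.107
vertex 4.422 -0.853 -0.808
vertex 3.354 0.87 -0.636
endloop
endfacet
facet normal 0.253 0.712 0.655
outer loop
vertex 3.354 0.87 -0.636
vertex 3.476 -0.988 1.337
vertex 4.692 -0.091 -0.107
endloop
endfacet
facet normal 0.773 -0.555 0.306
outer loop
vertex 4.692 -0.091 -0.107
vertex 3.206 -1.75 0.636
vertex 4.422 -0.853 -0.808
endloop
endfacet
facet normal 0.773 -0.555 0.306
outer loop
vertex 3.476 -0.988 1.337
vertex 3.206 -1.75 0.636
vertex 4.692 -0.091 -0.107
endloop
endfacet
facet normal -0.496 0.864 0.085
outer loop
vertex -2.641 3.399 0.82
vertex -3.693 2.828 0.492
vertex -3.371 2.895 1.688
endloop
endfacet
facet normal 0.057 0.842 0.537
outer loop
vertex -2.641 3.399 0.82
vertex -3.371 2.895 1.688
vertex -2.139 2.765 1.762
endloop
endfacet
facet normal 0.651 0.743 0.153
outer loop
vertex -2.641 3.399 0.82
vertex -2.139 2.765 1.762
vertex -1.7 2.618 0.611
endloop
endfacet
facet normal 0.466 0.705 -0.535
outer loop
vertex -2.641 3.399 0.82
vertex -1.7 2.618 0.611
vertex -2.66 2.657 -0.174
endloop
endfacet
facet normal -0.243 0.780 -0.577
outer loop
vertex -2.641 3.399 0.82
vertex -2.66 2.657 -0.174
vertex -3.693 2.828 0.492
endloop
endfacet
facet normal -0.029 0.274 0.961
outer loop
vertex -2.139 2.765 1.762
vertex -3.371 2.895 1.688
vertex -2.88 1.803 2.014
endloop
endfacet
facet normal -0.922 0.310 0.231
outer loop
vertex -3.371 2.895 1.688
vertex -3.693 2.828 0.492
vertex -3.84 1.842 1.229
endloop
endfacet
facet normal -0.513 0.175 -0.840
outer loop
vertex -3.693 2.828 0.492
vertex -2.66 2.657 -0.174
vertex -3.401 1.695 0.078
endloop
endfacet
facet normal 0.633 0.054 -0.772
outer loop
vertex -2.66 2.657 -0.174
vertex -1.7 2.618 0.611
vertex -2.169 1.565 0.152
endloop
endfacet
facet normal 0.933 0.116 0.341
outer loop
vertex -1.7 2.618 0.611
vertex -2.139 2.765 1.762
vertex -1.847 1.632 1.348
endloop
endfacet
facet normal -0.466 -0.705 0.535
outer loop
vertex -2.899 1.061 1.02
vertex -2.88 1.803 2.014
vertex -3.84 1.842 1.229
endloop
endfacet
facet normal -0.651 -0.743 -0.153
outer loop
vertex -2.899 1.061 1.02
vertex -3.84 1.842 1.229
vertex -3.401 1.695 0.078
endloop
endfacet
facet normal -0.057 -0.842 -0.537
outer loop
vertex -2.899 1.061 1.02
vertex -3.401 1.695 0.078
vertex -2.169 1.565 0.152
endloop
endfacet
facet normal 0.496 -0.864 -0.085
outer loop
vertex -2.899 1.061 1.02
vertex -2.169 1.565 0.152
vertex -1.847 1.632 1.348
endloop
endfacet
facet normal 0.243 -0.780 0.577
outer loop
vertex -2.899 1.061 1.02
vertex -1.847 1.632 1.348
vertex -2.88 1.803 2.014
endloop
endfacet
facet normal -0.633 -0.054 0.772
outer loop
vertex -3.84 1.842 1.229
vertex -2.88 1.803 2.014
vertex -3.371 2.895 1.688
endloop
endfacet
facet normal -0.933 -0.116 -0.341
outer loop
vertex -3.401 1.695 0.078
vertex -3.84 1.842 1.229
vertex -3.693 2.828 0.492
endloop
endfacet
facet normal 0.029 -0.274 -0.961
outer loop
vertex -2.169 1.565 0.152
vertex -3.401 1.695 0.078
vertex -2.66 2.657 -0.174
endloop
endfacet
facet normal 0.922 -0.310 -0.231
outer loop
vertex -1.847 1.632 1.348
vertex -2.169 1.565 0.152
vertex -1.7 2.618 0.611
endloop
endfacet
facet normal 0.513 -0.175 0.840
outer loop
vertex -2.88 1.803 2.014
vertex -1.847 1.632 1.348
vertex -2.139 2.765 1.762
endloop
endfacet

endsolid


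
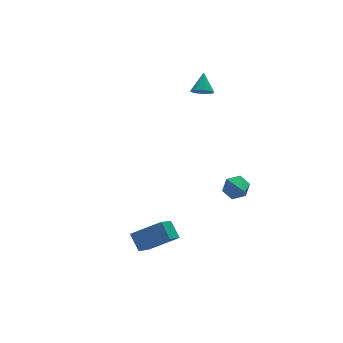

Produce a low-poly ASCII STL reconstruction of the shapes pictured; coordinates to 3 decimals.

solid 
facet normal -0.385 -0.602 -0.700
outer loop
vertex 2.323 2.36 0.538
vertex 1.808 2.46 0.735
vertex 2.092 2.738 0.34
endloop
endfacet
facet normal 0.879 0.411 -0.241
outer loop
vertex 2.323 2.36 0.538
vertex 2.092 2.738 0.34
vertex 2.232 3.12 1.505
endloop
endfacet
facet normal -0.384 -0.602 -0.700
outer loop
vertex 2.092 2.738 0.34
vertex 1.808 2.46 0.735
vertex 1.647 2.907 0.439
endloop
endfacet
facet normal 0.270 0.905 -0.329
outer loop
vertex 2.092 2.738 0.34
vertex 1.647 2.907 0.439
vertex 2.232 3.12 1.505
endloop
endfacet
facet normal -0.385 -0.602 -0.700
outer loop
vertex 1.647 2.907 0.439
vertex 1.808 2.46 0.735
vertex 1.324 2.739 0.761
endloop
endfacet
facet normal -0.421 0.906 0.050
outer loop
vertex 1.647 2.907 0.439
vertex 1.324 2.739 0.761
vertex 2.232 3.12 1.505
endloop
endfacet
facet normal -0.384 -0.601 -0.701
outer loop
vertex 1.324 2.739 0.761
vertex 1.808 2.46 0.735
vertex 1.366 2.36 1.063
endloop
endfacet
facet normal -0.675 0.413 0.612
outer loop
vertex 1.324 2.739 0.761
vertex 1.366 2.36 1.063
vertex 2.232 3.12 1.505
endloop
endfacet
facet normal -0.385 -0.600 -0.702
outer loop
vertex 1.366 2.36 1.063
vertex 1.808 2.46 0.735
vertex 1.741 2.056 1.117
endloop
endfacet
facet normal -0.298 -0.202 0.933
outer loop
vertex 1.366 2.36 1.063
vertex 1.741 2.056 1.117
vertex 2.232 3.12 1.505
endloop
endfacet
facet normal -0.384 -0.600 -0.702
outer loop
vertex 1.741 2.056 1.117
vertex 1.808 2.46 0.735
vertex 2.167 2.056 0.884
endloop
endfacet
facet normal 0.422 -0.476 0.772
outer loop
vertex 1.741 2.056 1.117
vertex 2.167 2.056 0.884
vertex 2.232 3.12 1.505
endloop
endfacet
facet normal -0.385 -0.600 -0.701
outer loop
vertex 2.167 2.056 0.884
vertex 1.808 2.46 0.735
vertex 2.323 2.36 0.538
endloop
endfacet
facet normal 0.947 -0.203 0.249
outer loop
vertex 2.167 2.056 0.884
vertex 2.323 2.36 0.538
vertex 2.232 3.12 1.505
endloop
endfacet
facet normal -0.785 0.376 -0.493
outer loop
vertex -4.529 -3.611 -3.453
vertex -4.575 -2.901 -2.838
vertex -3.683 -2.876 -4.24
endloop
endfacet
facet normal 0.048 -0.755 -0.653
outer loop
vertex -2.505 -3.439 -3.502
vertex -4.529 -3.611 -3.453
vertex -3.683 -2.876 -4.24
endloop
endfacet
facet normal -0.785 0.375 -0.493
outer loop
vertex -3.683 -2.876 -4.24
vertex -4.575 -2.901 -2.838
vertex -3.729 -2.166 -3.626
endloop
endfacet
facet normal 0.617 0.537 -0.575
outer loop
vertex -3.729 -2.166 -3.626
vertex -2.505 -3.439 -3.502
vertex -3.683 -2.876 -4.24
endloop
endfacet
facet normal -0.617 -0.538 0.575
outer loop
vertex -4.529 -3.611 -3.453
vertex -3.397 -3.464 -2.1
vertex -4.575 -2.901 -2.838
endloop
endfacet
facet normal 0.048 -0.756 -0.653
outer loop
vertex -3.351 -4.174 -2.714
vertex -4.529 -3.611 -3.453
vertex -2.505 -3.439 -3.502
endloop
endfacet
facet normal -0.617 -0.537 0.575
outer loop
vertex -3.351 -4.174 -2.714
vertex -3.397 -3.464 -2.1
vertex -4.529 -3.611 -3.453
endloop
endfacet
facet normal -0.048 0.756 0.653
outer loop
vertex -4.575 -2.901 -2.838
vertex -3.397 -3.464 -2.1
vertex -3.729 -2.166 -3.626
endloop
endfacet
facet normal 0.617 0.538 -0.574
outer loop
vertex -2.551 -2.729 -2.887
vertex -2.505 -3.439 -3.502
vertex -3.729 -2.166 -3.626
endloop
endfacet
facet normal -0.049 0.756 0.653
outer loop
vertex -3.729 -2.166 -3.626
vertex -3.397 -3.464 -2.1
vertex -2.551 -2.729 -2.887
endloop
endfacet
facet normal 0.785 -0.376 0.492
outer loop
vertex -2.551 -2.729 -2.887
vertex -3.351 -4.174 -2.714
vertex -2.505 -3.439 -3.502
endloop
endfacet
facet normal 0.785 -0.375 0.493
outer loop
vertex -3.397 -3.464 -2.1
vertex -3.351 -4.174 -2.714
vertex -2.551 -2.729 -2.887
endloop
endfacet
facet normal 0.141 0.896 -0.421
outer loop
vertex 1.725 -1.708 -3.551
vertex 1.39 -1.424 -3.058
vertex 2.043 -1.504 -3.01
endloop
endfacet
facet normal 0.708 -0.689 -0.156
outer loop
vertex 1.725 -1.708 -3.551
vertex 2.043 -1.504 -3.01
vertex 1.23 -2.436 -2.582
endloop
endfacet
facet normal 0.141 0.896 -0.421
outer loop
vertex 2.043 -1.504 -3.01
vertex 1.39 -1.424 -3.058
vertex 1.709 -1.22 -2.517
endloop
endfacet
facet normal 0.695 -0.309 0.649
outer loop
vertex 2.043 -1.504 -3.01
vertex 1.709 -1.22 -2.517
vertex 1.23 -2.436 -2.582
endloop
endfacet
facet normal 0.141 0.896 -0.421
outer loop
vertex 1.709 -1.22 -2.517
vertex 1.39 -1.424 -3.058
vertex 1.055 -1.14 -2.565
endloop
endfacet
facet normal -0.076 -0.023 0.997
outer loop
vertex 1.709 -1.22 -2.517
vertex 1.055 -1.14 -2.565
vertex 1.23 -2.436 -2.582
endloop
endfacet
facet normal 0.142 0.896 -0.420
outer loop
vertex 1.055 -1.14 -2.565
vertex 1.39 -1.424 -3.058
vertex 0.737 -1.343 -3.106
endloop
endfacet
facet normal -0.836 -0.120 0.536
outer loop
vertex 1.055 -1.14 -2.565
vertex 0.737 -1.343 -3.106
vertex 1.23 -2.436 -2.582
endloop
endfacet
facet normal 0.142 0.896 -0.420
outer loop
vertex 0.737 -1.343 -3.106
vertex 1.39 -1.424 -3.058
vertex 1.071 -1.627 -3.599
endloop
endfacet
facet normal -0.823 -0.500 -0.269
outer loop
vertex 0.737 -1.343 -3.106
vertex 1.071 -1.627 -3.599
vertex 1.23 -2.436 -2.582
endloop
endfacet
facet normal 0.142 0.896 -0.420
outer loop
vertex 1.071 -1.627 -3.599
vertex 1.39 -1.424 -3.058
vertex 1.725 -1.708 -3.551
endloop
endfacet
facet normal -0.052 -0.785 -0.617
outer loop
vertex 1.071 -1.627 -3.599
vertex 1.725 -1.708 -3.551
vertex 1.23 -2.436 -2.582
endloop
endfacet

endsolid


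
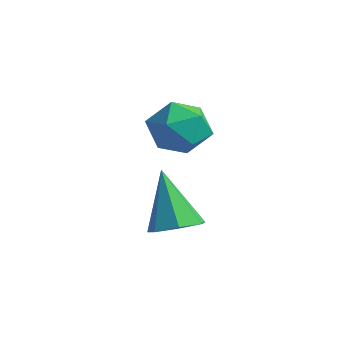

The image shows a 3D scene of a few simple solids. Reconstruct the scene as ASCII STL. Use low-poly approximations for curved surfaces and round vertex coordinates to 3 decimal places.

solid 
facet normal -0.588 0.799 0.130
outer loop
vertex 1.569 2.552 2.343
vertex 1.227 2.223 2.819
vertex 1.765 2.592 2.986
endloop
endfacet
facet normal 0.063 0.995 -0.081
outer loop
vertex 1.569 2.552 2.343
vertex 1.765 2.592 2.986
vertex 2.224 2.523 2.498
endloop
endfacet
facet normal 0.197 0.679 -0.707
outer loop
vertex 1.569 2.552 2.343
vertex 2.224 2.523 2.498
vertex 1.97 2.111 2.031
endloop
endfacet
facet normal -0.371 0.288 -0.883
outer loop
vertex 1.569 2.552 2.343
vertex 1.97 2.111 2.031
vertex 1.354 1.925 2.229
endloop
endfacet
facet normal -0.858 0.361 -0.367
outer loop
vertex 1.569 2.552 2.343
vertex 1.354 1.925 2.229
vertex 1.227 2.223 2.819
endloop
endfacet
facet normal 0.533 0.747 0.396
outer loop
vertex 2.224 2.523 2.498
vertex 1.765 2.592 2.986
vertex 2.286 2.175 3.071
endloop
endfacet
facet normal -0.523 0.428 0.737
outer loop
vertex 1.765 2.592 2.986
vertex 1.227 2.223 2.819
vertex 1.67 1.989 3.269
endloop
endfacet
facet normal -0.958 -0.279 -0.066
outer loop
vertex 1.227 2.223 2.819
vertex 1.354 1.925 2.229
vertex 1.416 1.577 2.802
endloop
endfacet
facet normal -0.170 -0.397 -0.902
outer loop
vertex 1.354 1.925 2.229
vertex 1.97 2.111 2.031
vertex 1.875 1.508 2.314
endloop
endfacet
facet normal 0.751 0.236 -0.617
outer loop
vertex 1.97 2.111 2.031
vertex 2.224 2.523 2.498
vertex 2.413 1.877 2.481
endloop
endfacet
facet normal 0.371 -0.288 0.883
outer loop
vertex 2.071 1.548 2.957
vertex 2.286 2.175 3.071
vertex 1.67 1.989 3.269
endloop
endfacet
facet normal -0.197 -0.679 0.707
outer loop
vertex 2.071 1.548 2.957
vertex 1.67 1.989 3.269
vertex 1.416 1.577 2.802
endloop
endfacet
facet normal -0.063 -0.995 0.081
outer loop
vertex 2.071 1.548 2.957
vertex 1.416 1.577 2.802
vertex 1.875 1.508 2.314
endloop
endfacet
facet normal 0.588 -0.799 -0.130
outer loop
vertex 2.071 1.548 2.957
vertex 1.875 1.508 2.314
vertex 2.413 1.877 2.481
endloop
endfacet
facet normal 0.858 -0.361 0.367
outer loop
vertex 2.071 1.548 2.957
vertex 2.413 1.877 2.481
vertex 2.286 2.175 3.071
endloop
endfacet
facet normal 0.170 0.397 0.902
outer loop
vertex 1.67 1.989 3.269
vertex 2.286 2.175 3.071
vertex 1.765 2.592 2.986
endloop
endfacet
facet normal -0.751 -0.236 0.617
outer loop
vertex 1.416 1.577 2.802
vertex 1.67 1.989 3.269
vertex 1.227 2.223 2.819
endloop
endfacet
facet normal -0.533 -0.747 -0.396
outer loop
vertex 1.875 1.508 2.314
vertex 1.416 1.577 2.802
vertex 1.354 1.925 2.229
endloop
endfacet
facet normal 0.523 -0.428 -0.737
outer loop
vertex 2.413 1.877 2.481
vertex 1.875 1.508 2.314
vertex 1.97 2.111 2.031
endloop
endfacet
facet normal 0.958 0.279 0.066
outer loop
vertex 2.286 2.175 3.071
vertex 2.413 1.877 2.481
vertex 2.224 2.523 2.498
endloop
endfacet
facet normal 0.451 -0.096 -0.887
outer loop
vertex 4.181 0.622 1.597
vertex 3.739 0.438 1.392
vertex 3.903 0.931 1.422
endloop
endfacet
facet normal 0.451 0.711 0.540
outer loop
vertex 4.181 0.622 1.597
vertex 3.903 0.931 1.422
vertex 3.161 0.562 2.528
endloop
endfacet
facet normal 0.453 -0.097 -0.886
outer loop
vertex 3.903 0.931 1.422
vertex 3.739 0.438 1.392
vertex 3.502 0.869 1.224
endloop
endfacet
facet normal -0.230 0.959 0.166
outer loop
vertex 3.903 0.931 1.422
vertex 3.502 0.869 1.224
vertex 3.161 0.562 2.528
endloop
endfacet
facet normal 0.452 -0.097 -0.887
outer loop
vertex 3.502 0.869 1.224
vertex 3.739 0.438 1.392
vertex 3.28 0.483 1.153
endloop
endfacet
facet normal -0.854 0.510 -0.103
outer loop
vertex 3.502 0.869 1.224
vertex 3.28 0.483 1.153
vertex 3.161 0.562 2.528
endloop
endfacet
facet normal 0.452 -0.097 -0.887
outer loop
vertex 3.28 0.483 1.153
vertex 3.739 0.438 1.392
vertex 3.404 0.063 1.262
endloop
endfacet
facet normal -0.952 -0.298 -0.065
outer loop
vertex 3.28 0.483 1.153
vertex 3.404 0.063 1.262
vertex 3.161 0.562 2.528
endloop
endfacet
facet normal 0.452 -0.097 -0.886
outer loop
vertex 3.404 0.063 1.262
vertex 3.739 0.438 1.392
vertex 3.78 -0.075 1.469
endloop
endfacet
facet normal -0.452 -0.856 0.251
outer loop
vertex 3.404 0.063 1.262
vertex 3.78 -0.075 1.469
vertex 3.161 0.562 2.528
endloop
endfacet
facet normal 0.452 -0.097 -0.887
outer loop
vertex 3.78 -0.075 1.469
vertex 3.739 0.438 1.392
vertex 4.126 0.174 1.618
endloop
endfacet
facet normal 0.274 -0.745 0.608
outer loop
vertex 3.78 -0.075 1.469
vertex 4.126 0.174 1.618
vertex 3.161 0.562 2.528
endloop
endfacet
facet normal 0.452 -0.097 -0.887
outer loop
vertex 4.126 0.174 1.618
vertex 3.739 0.438 1.392
vertex 4.181 0.622 1.597
endloop
endfacet
facet normal 0.675 -0.048 0.736
outer loop
vertex 4.126 0.174 1.618
vertex 4.181 0.622 1.597
vertex 3.161 0.562 2.528
endloop
endfacet

endsolid
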